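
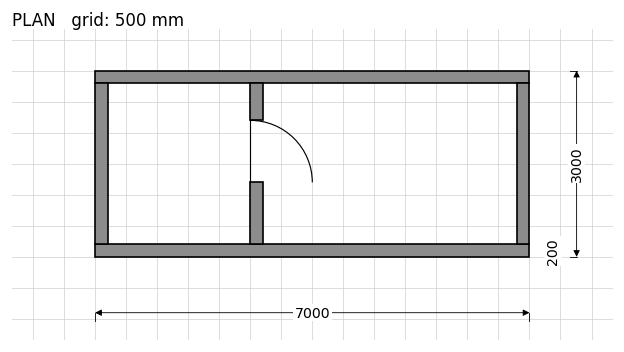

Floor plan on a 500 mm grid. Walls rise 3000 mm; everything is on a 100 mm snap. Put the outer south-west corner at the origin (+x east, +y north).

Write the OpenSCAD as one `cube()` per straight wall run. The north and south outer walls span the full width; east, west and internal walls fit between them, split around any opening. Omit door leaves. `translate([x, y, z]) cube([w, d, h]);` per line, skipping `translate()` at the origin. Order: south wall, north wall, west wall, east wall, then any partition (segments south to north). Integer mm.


cube([7000, 200, 3000]);
translate([0, 2800, 0]) cube([7000, 200, 3000]);
translate([0, 200, 0]) cube([200, 2600, 3000]);
translate([6800, 200, 0]) cube([200, 2600, 3000]);
translate([2500, 200, 0]) cube([200, 1000, 3000]);
translate([2500, 2200, 0]) cube([200, 600, 3000]);


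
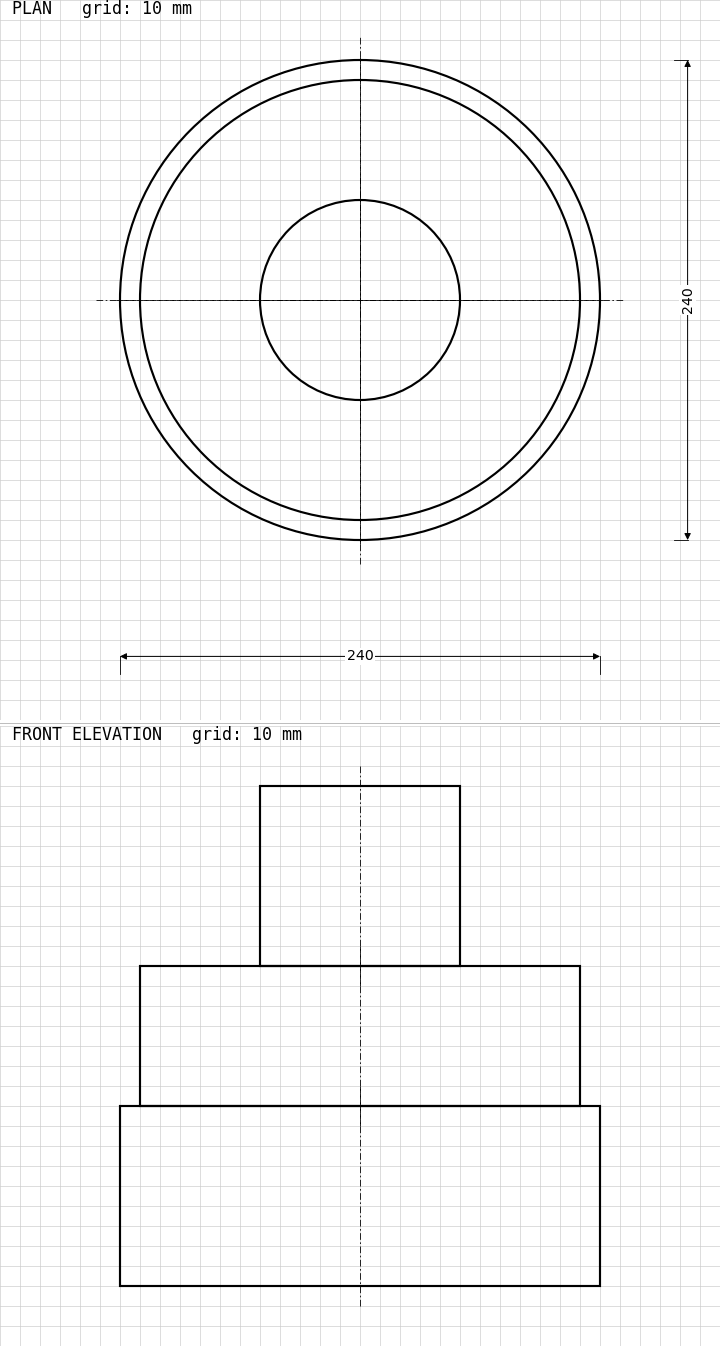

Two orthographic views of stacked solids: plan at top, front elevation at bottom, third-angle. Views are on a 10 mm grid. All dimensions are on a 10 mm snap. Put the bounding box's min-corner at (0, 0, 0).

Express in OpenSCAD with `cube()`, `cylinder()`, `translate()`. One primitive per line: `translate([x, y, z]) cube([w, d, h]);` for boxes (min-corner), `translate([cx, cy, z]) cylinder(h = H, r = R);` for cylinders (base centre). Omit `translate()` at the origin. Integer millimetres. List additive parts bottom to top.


translate([120, 120, 0]) cylinder(h = 90, r = 120);
translate([120, 120, 90]) cylinder(h = 70, r = 110);
translate([120, 120, 160]) cylinder(h = 90, r = 50);


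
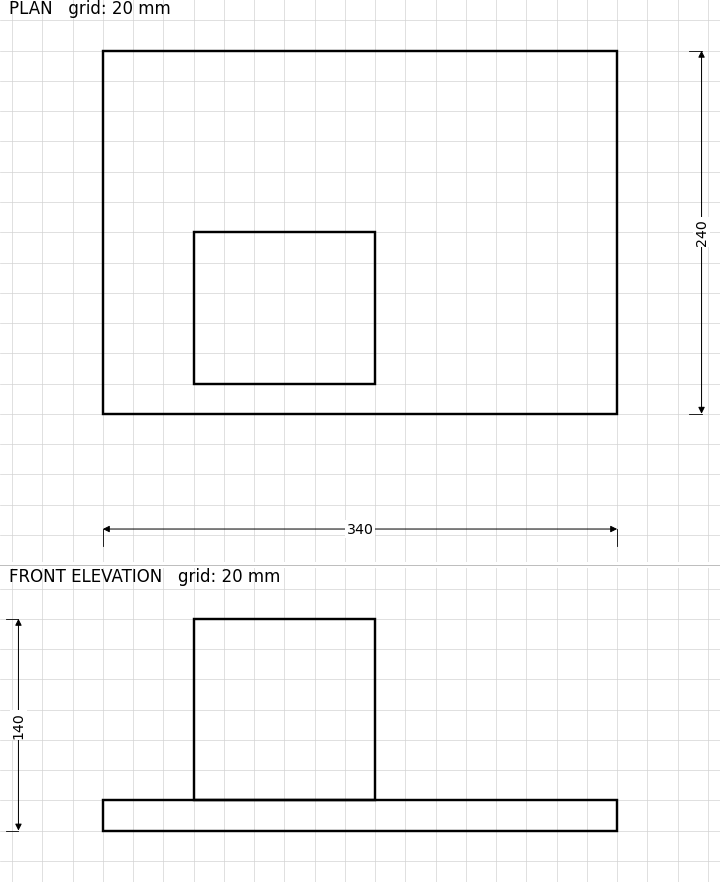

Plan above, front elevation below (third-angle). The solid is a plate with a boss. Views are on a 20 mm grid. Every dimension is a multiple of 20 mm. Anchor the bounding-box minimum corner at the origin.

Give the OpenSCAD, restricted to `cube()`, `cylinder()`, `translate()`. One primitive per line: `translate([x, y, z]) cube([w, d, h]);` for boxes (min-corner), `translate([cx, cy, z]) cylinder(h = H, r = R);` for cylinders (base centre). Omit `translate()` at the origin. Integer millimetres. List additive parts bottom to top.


cube([340, 240, 20]);
translate([60, 20, 20]) cube([120, 100, 120]);


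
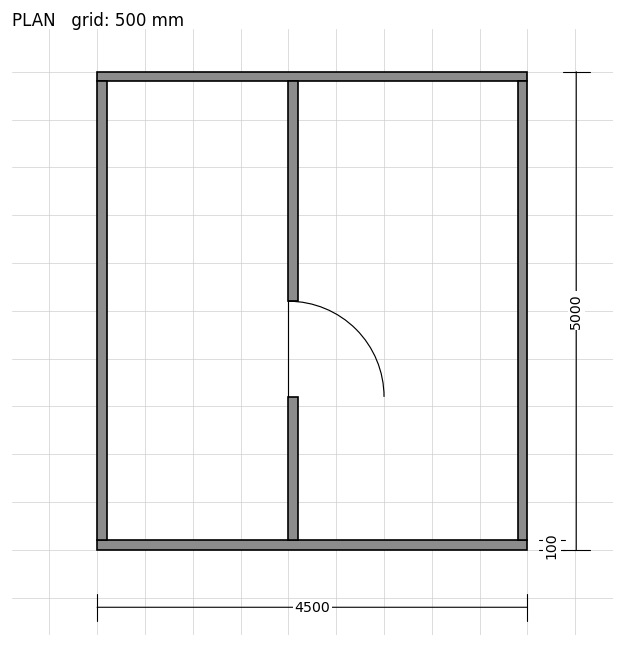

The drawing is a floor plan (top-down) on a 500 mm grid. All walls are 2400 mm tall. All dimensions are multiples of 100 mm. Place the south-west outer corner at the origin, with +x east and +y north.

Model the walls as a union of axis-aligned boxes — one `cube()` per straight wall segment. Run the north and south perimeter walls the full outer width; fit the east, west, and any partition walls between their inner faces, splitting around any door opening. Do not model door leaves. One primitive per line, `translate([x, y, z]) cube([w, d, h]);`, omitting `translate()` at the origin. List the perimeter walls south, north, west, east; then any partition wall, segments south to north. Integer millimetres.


cube([4500, 100, 2400]);
translate([0, 4900, 0]) cube([4500, 100, 2400]);
translate([0, 100, 0]) cube([100, 4800, 2400]);
translate([4400, 100, 0]) cube([100, 4800, 2400]);
translate([2000, 100, 0]) cube([100, 1500, 2400]);
translate([2000, 2600, 0]) cube([100, 2300, 2400]);


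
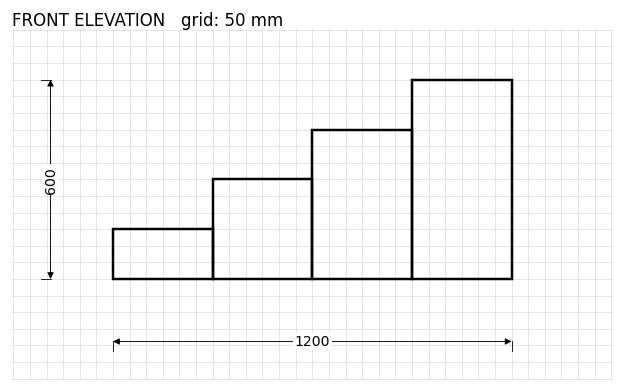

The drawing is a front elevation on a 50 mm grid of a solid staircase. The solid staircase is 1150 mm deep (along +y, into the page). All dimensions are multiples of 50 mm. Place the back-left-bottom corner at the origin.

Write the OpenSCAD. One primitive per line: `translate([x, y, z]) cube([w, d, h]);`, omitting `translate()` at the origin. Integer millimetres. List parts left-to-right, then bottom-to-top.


cube([300, 1150, 150]);
translate([300, 0, 0]) cube([300, 1150, 300]);
translate([600, 0, 0]) cube([300, 1150, 450]);
translate([900, 0, 0]) cube([300, 1150, 600]);


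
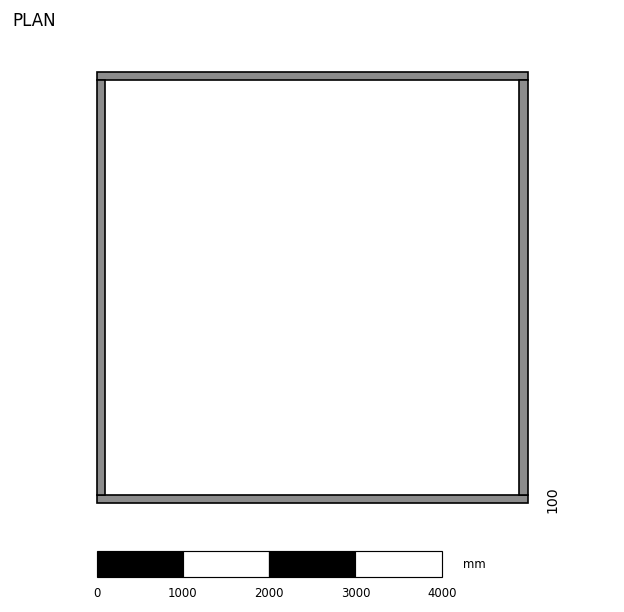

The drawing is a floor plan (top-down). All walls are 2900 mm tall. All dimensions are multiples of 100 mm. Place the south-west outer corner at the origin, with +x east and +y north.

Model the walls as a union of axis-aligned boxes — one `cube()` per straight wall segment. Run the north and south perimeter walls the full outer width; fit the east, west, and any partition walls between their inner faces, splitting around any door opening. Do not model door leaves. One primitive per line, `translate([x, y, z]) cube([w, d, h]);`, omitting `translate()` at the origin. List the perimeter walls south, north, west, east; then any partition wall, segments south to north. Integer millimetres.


cube([5000, 100, 2900]);
translate([0, 4900, 0]) cube([5000, 100, 2900]);
translate([0, 100, 0]) cube([100, 4800, 2900]);
translate([4900, 100, 0]) cube([100, 4800, 2900]);


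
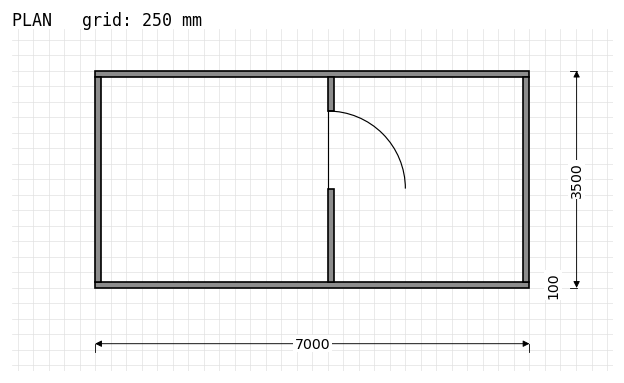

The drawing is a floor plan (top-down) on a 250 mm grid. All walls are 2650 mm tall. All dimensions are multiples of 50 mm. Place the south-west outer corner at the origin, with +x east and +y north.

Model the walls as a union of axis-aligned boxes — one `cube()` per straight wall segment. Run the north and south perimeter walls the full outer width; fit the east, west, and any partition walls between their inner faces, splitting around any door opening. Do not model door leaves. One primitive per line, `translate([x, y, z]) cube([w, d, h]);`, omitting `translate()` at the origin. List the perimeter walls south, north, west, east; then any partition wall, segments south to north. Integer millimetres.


cube([7000, 100, 2650]);
translate([0, 3400, 0]) cube([7000, 100, 2650]);
translate([0, 100, 0]) cube([100, 3300, 2650]);
translate([6900, 100, 0]) cube([100, 3300, 2650]);
translate([3750, 100, 0]) cube([100, 1500, 2650]);
translate([3750, 2850, 0]) cube([100, 550, 2650]);


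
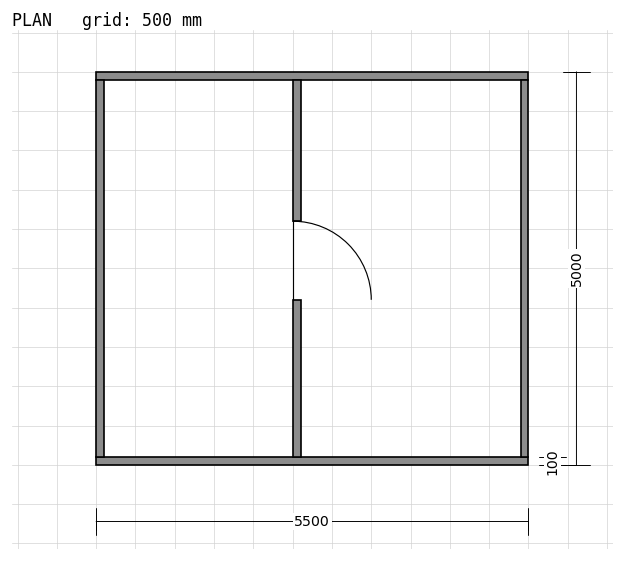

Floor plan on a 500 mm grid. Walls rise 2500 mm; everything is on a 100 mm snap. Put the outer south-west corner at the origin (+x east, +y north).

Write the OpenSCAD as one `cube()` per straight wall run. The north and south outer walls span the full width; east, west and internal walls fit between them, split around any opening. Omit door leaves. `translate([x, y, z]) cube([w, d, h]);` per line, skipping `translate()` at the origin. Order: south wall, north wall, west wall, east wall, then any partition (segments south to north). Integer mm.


cube([5500, 100, 2500]);
translate([0, 4900, 0]) cube([5500, 100, 2500]);
translate([0, 100, 0]) cube([100, 4800, 2500]);
translate([5400, 100, 0]) cube([100, 4800, 2500]);
translate([2500, 100, 0]) cube([100, 2000, 2500]);
translate([2500, 3100, 0]) cube([100, 1800, 2500]);


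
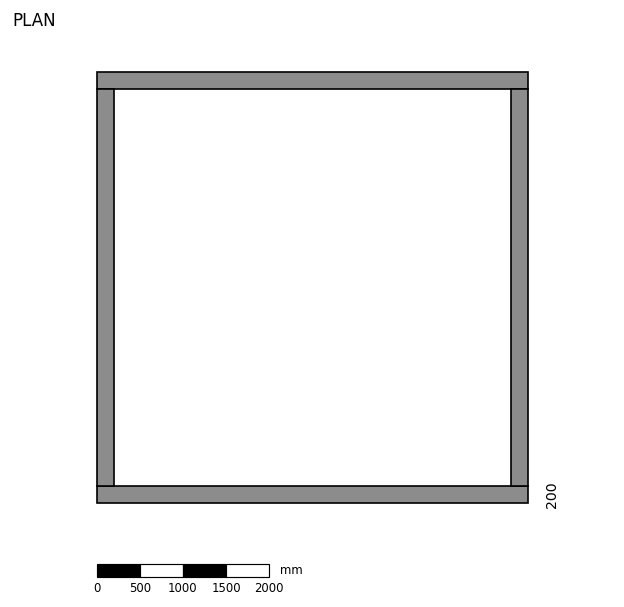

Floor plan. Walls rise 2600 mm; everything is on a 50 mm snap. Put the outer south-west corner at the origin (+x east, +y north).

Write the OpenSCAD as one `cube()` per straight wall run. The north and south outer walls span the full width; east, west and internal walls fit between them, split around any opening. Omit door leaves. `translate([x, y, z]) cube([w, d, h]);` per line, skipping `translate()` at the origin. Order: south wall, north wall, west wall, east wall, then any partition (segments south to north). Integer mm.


cube([5000, 200, 2600]);
translate([0, 4800, 0]) cube([5000, 200, 2600]);
translate([0, 200, 0]) cube([200, 4600, 2600]);
translate([4800, 200, 0]) cube([200, 4600, 2600]);


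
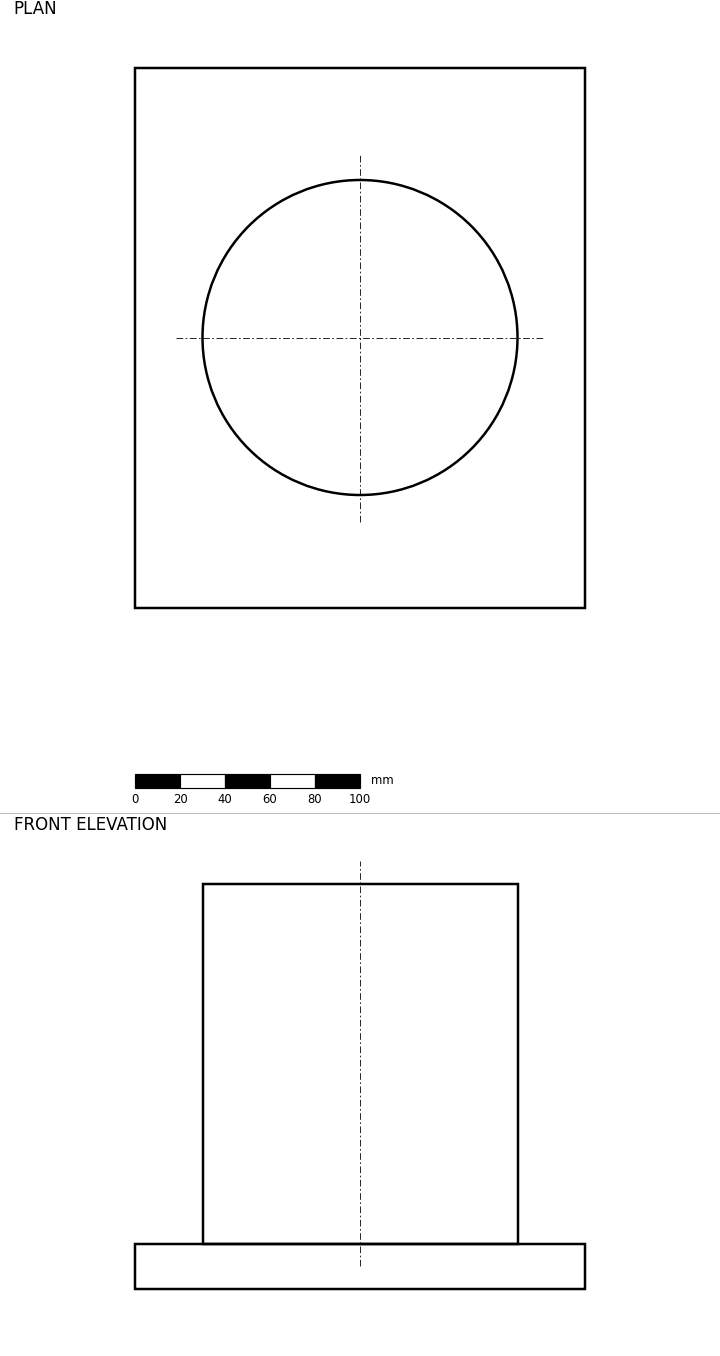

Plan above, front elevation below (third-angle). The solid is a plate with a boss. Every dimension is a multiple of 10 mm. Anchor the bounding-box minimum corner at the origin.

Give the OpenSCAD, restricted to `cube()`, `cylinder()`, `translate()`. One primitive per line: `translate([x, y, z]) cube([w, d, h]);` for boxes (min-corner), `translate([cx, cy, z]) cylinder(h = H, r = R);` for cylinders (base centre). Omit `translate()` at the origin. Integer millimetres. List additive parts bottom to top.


cube([200, 240, 20]);
translate([100, 120, 20]) cylinder(h = 160, r = 70);


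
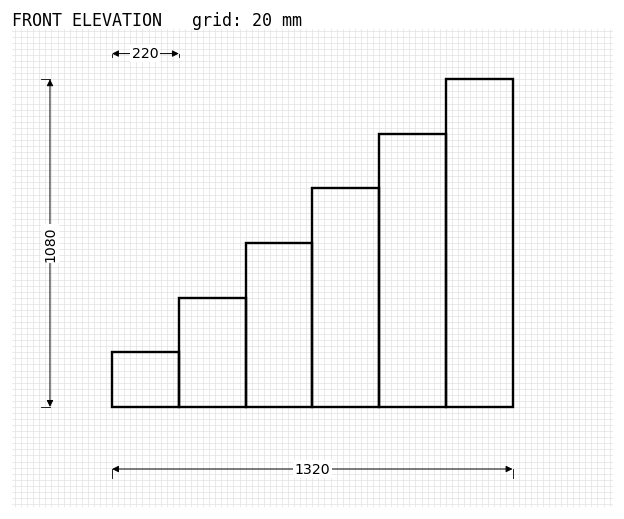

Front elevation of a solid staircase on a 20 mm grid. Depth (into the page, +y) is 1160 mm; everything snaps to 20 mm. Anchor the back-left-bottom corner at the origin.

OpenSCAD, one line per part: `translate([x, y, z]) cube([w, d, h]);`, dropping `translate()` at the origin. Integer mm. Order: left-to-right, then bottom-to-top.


cube([220, 1160, 180]);
translate([220, 0, 0]) cube([220, 1160, 360]);
translate([440, 0, 0]) cube([220, 1160, 540]);
translate([660, 0, 0]) cube([220, 1160, 720]);
translate([880, 0, 0]) cube([220, 1160, 900]);
translate([1100, 0, 0]) cube([220, 1160, 1080]);


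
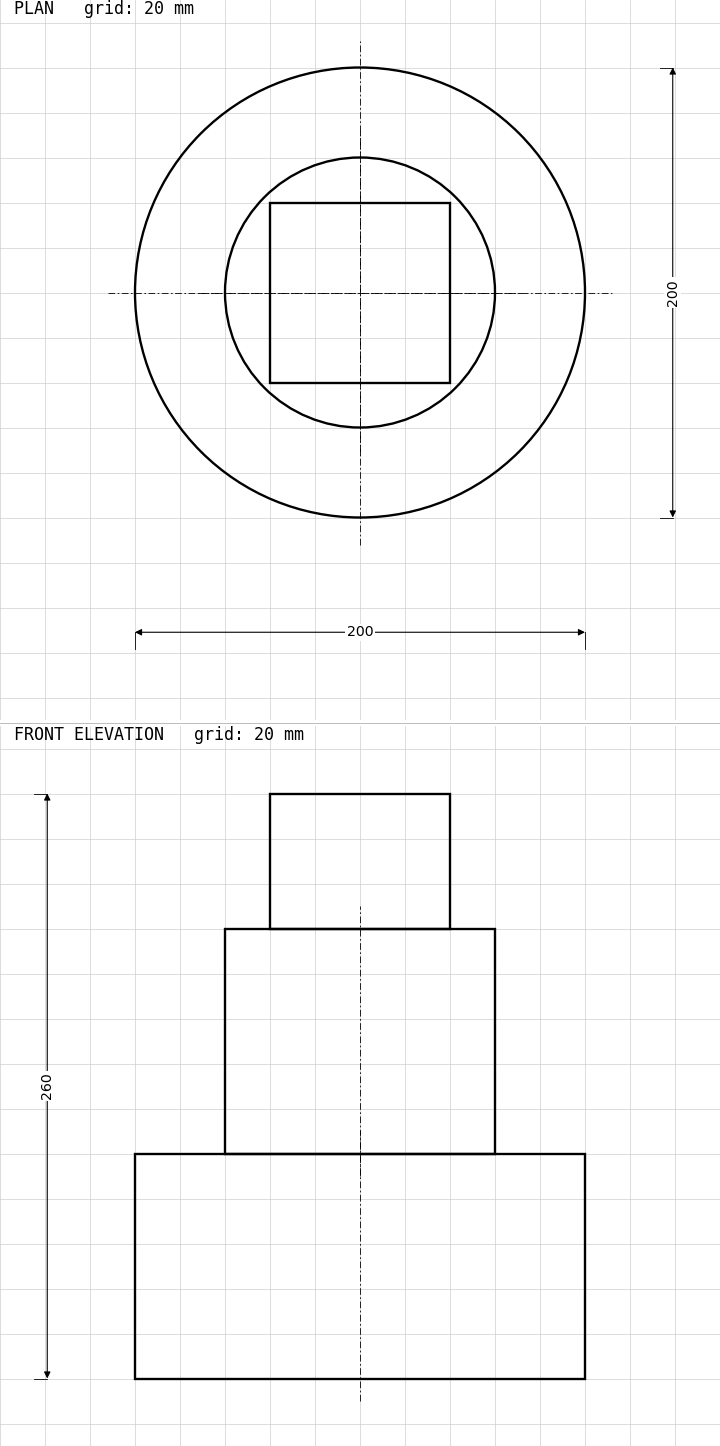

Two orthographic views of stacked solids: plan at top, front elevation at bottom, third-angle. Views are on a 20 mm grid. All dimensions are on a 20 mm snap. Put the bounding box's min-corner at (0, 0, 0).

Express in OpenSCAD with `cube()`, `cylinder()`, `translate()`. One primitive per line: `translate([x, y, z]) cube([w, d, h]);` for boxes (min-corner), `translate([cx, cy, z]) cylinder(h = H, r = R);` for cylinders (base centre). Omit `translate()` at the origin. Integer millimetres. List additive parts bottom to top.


translate([100, 100, 0]) cylinder(h = 100, r = 100);
translate([100, 100, 100]) cylinder(h = 100, r = 60);
translate([60, 60, 200]) cube([80, 80, 60]);


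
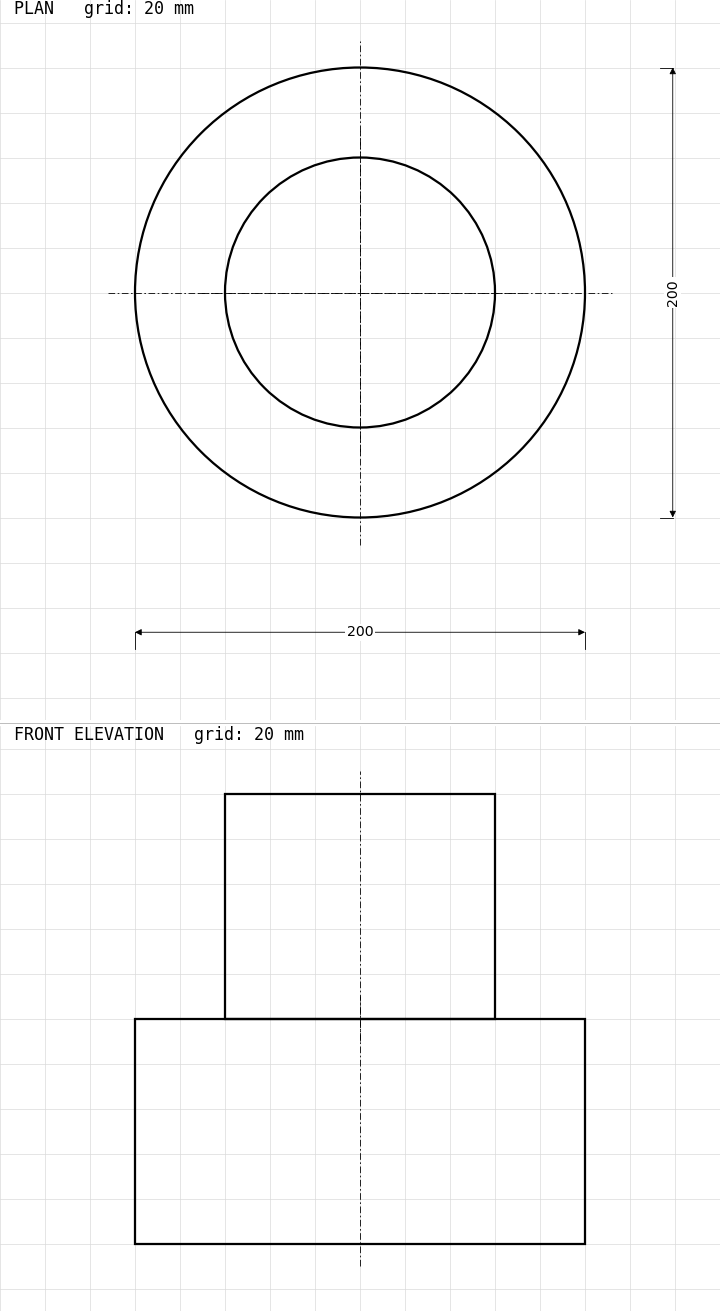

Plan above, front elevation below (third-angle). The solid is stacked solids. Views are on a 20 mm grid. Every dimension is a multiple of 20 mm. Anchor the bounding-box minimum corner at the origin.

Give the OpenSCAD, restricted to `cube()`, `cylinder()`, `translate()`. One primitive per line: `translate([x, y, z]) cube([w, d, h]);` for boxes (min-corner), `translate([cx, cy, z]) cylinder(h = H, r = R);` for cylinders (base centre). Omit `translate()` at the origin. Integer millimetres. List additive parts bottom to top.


translate([100, 100, 0]) cylinder(h = 100, r = 100);
translate([100, 100, 100]) cylinder(h = 100, r = 60);


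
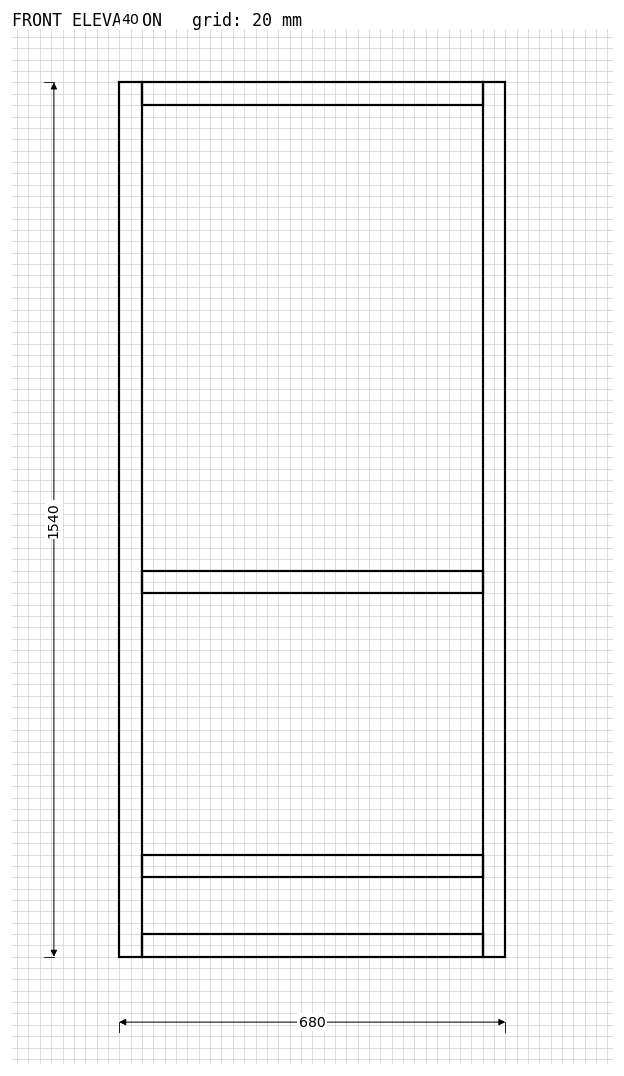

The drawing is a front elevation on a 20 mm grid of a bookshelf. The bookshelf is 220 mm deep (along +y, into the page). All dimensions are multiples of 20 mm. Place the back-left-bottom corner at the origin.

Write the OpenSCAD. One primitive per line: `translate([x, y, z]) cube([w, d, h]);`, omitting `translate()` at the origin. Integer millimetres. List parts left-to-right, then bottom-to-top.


cube([40, 220, 1540]);
translate([40, 0, 0]) cube([600, 220, 40]);
translate([40, 0, 140]) cube([600, 220, 40]);
translate([40, 0, 640]) cube([600, 220, 40]);
translate([40, 0, 1500]) cube([600, 220, 40]);
translate([640, 0, 0]) cube([40, 220, 1540]);


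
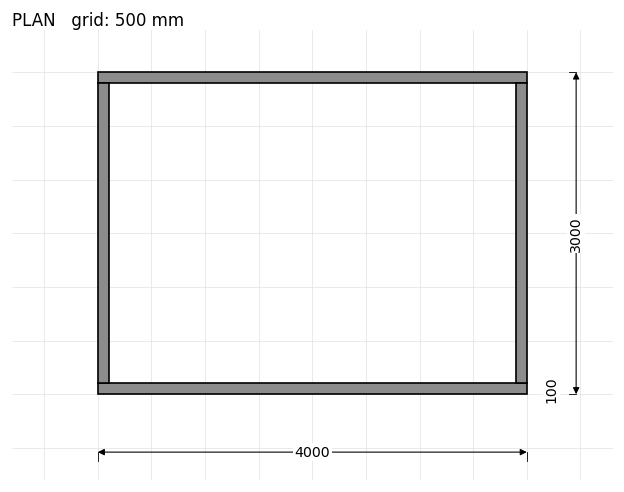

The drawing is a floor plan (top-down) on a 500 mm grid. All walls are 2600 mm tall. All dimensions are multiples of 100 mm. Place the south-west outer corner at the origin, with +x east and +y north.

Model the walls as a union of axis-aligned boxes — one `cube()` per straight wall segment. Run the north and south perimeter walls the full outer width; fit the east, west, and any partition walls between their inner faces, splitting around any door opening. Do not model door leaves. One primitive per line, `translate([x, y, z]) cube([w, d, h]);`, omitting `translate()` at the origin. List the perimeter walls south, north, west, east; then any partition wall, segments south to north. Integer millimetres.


cube([4000, 100, 2600]);
translate([0, 2900, 0]) cube([4000, 100, 2600]);
translate([0, 100, 0]) cube([100, 2800, 2600]);
translate([3900, 100, 0]) cube([100, 2800, 2600]);


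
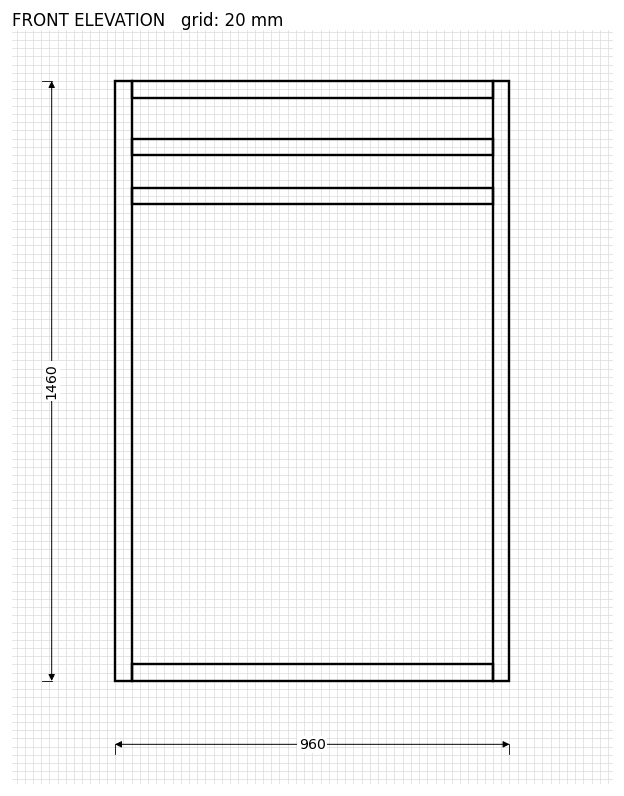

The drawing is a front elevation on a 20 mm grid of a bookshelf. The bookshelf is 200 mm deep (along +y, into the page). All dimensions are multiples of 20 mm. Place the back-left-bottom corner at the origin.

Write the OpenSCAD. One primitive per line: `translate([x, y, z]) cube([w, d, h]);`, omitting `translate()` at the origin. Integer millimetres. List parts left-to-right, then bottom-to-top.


cube([40, 200, 1460]);
translate([40, 0, 0]) cube([880, 200, 40]);
translate([40, 0, 1160]) cube([880, 200, 40]);
translate([40, 0, 1280]) cube([880, 200, 40]);
translate([40, 0, 1420]) cube([880, 200, 40]);
translate([920, 0, 0]) cube([40, 200, 1460]);


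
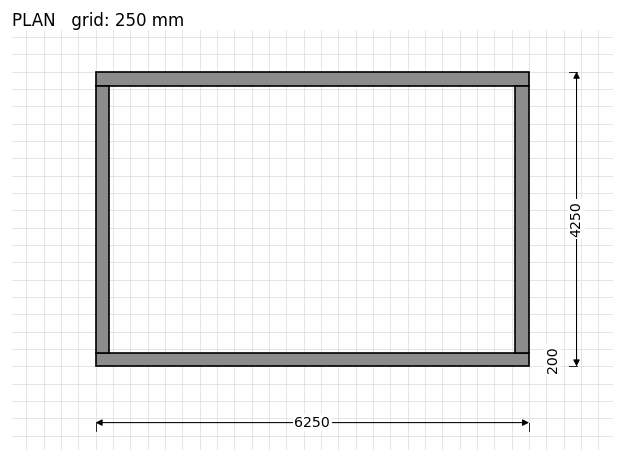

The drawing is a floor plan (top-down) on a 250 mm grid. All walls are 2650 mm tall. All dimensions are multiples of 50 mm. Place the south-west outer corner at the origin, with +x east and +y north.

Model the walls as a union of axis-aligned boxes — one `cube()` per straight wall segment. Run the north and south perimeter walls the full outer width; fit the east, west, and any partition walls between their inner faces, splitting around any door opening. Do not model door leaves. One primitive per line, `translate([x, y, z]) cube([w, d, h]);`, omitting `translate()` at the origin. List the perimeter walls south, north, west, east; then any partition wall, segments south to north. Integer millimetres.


cube([6250, 200, 2650]);
translate([0, 4050, 0]) cube([6250, 200, 2650]);
translate([0, 200, 0]) cube([200, 3850, 2650]);
translate([6050, 200, 0]) cube([200, 3850, 2650]);


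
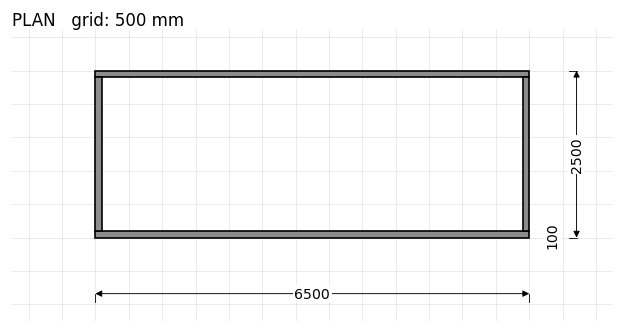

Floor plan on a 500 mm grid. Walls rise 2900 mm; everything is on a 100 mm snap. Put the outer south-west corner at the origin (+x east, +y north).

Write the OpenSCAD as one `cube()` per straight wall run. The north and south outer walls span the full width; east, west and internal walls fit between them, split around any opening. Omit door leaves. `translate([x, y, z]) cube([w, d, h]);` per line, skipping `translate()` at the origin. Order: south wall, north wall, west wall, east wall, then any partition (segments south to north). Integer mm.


cube([6500, 100, 2900]);
translate([0, 2400, 0]) cube([6500, 100, 2900]);
translate([0, 100, 0]) cube([100, 2300, 2900]);
translate([6400, 100, 0]) cube([100, 2300, 2900]);


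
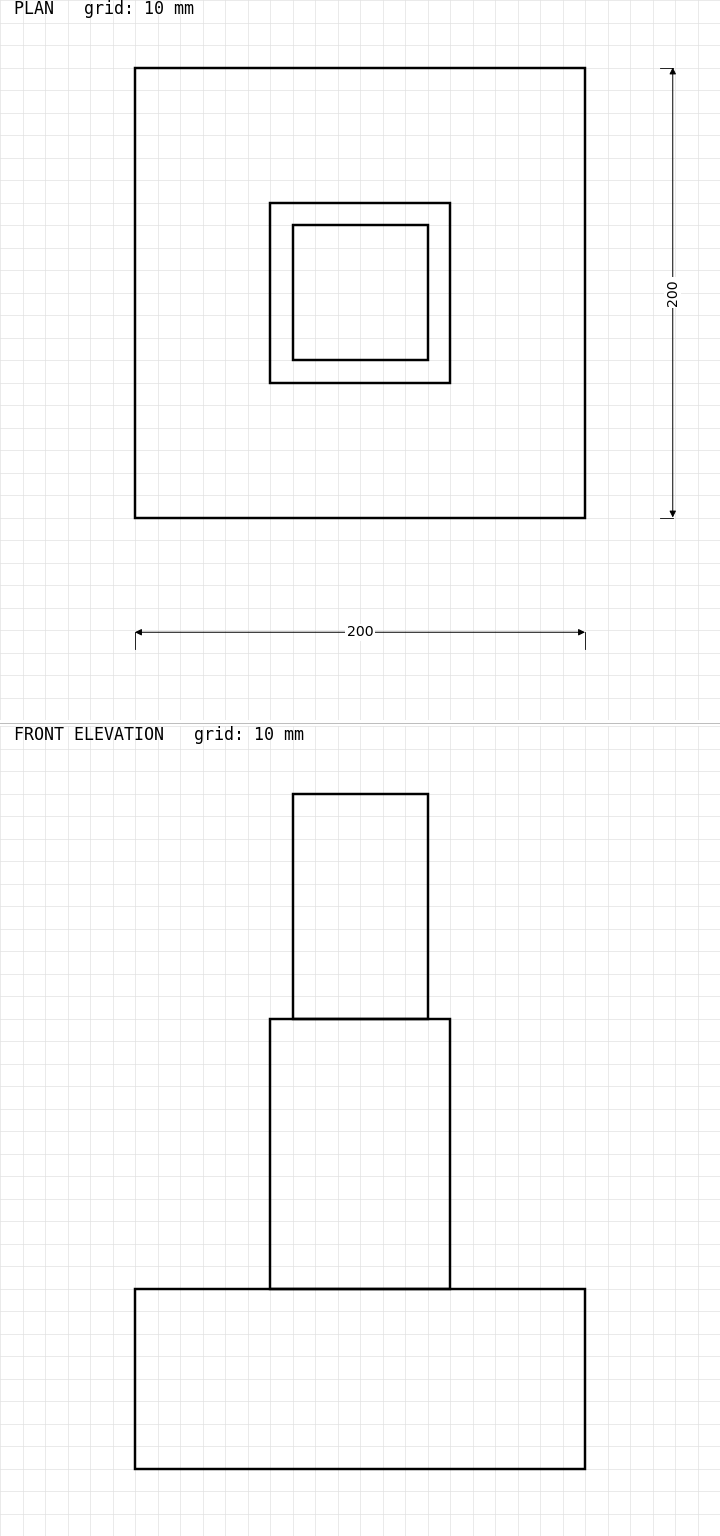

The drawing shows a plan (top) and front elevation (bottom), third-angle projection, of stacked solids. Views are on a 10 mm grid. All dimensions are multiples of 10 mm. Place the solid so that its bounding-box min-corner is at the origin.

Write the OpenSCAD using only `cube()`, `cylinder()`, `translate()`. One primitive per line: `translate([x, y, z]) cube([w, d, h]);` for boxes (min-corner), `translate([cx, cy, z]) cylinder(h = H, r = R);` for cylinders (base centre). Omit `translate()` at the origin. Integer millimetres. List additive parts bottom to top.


cube([200, 200, 80]);
translate([60, 60, 80]) cube([80, 80, 120]);
translate([70, 70, 200]) cube([60, 60, 100]);


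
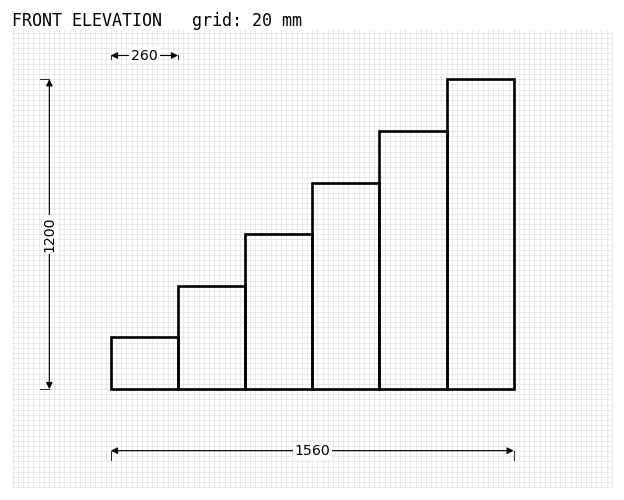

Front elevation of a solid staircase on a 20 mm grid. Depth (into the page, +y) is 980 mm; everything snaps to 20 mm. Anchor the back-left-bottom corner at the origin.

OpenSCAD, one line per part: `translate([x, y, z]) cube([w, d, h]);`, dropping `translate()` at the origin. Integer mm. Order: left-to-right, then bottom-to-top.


cube([260, 980, 200]);
translate([260, 0, 0]) cube([260, 980, 400]);
translate([520, 0, 0]) cube([260, 980, 600]);
translate([780, 0, 0]) cube([260, 980, 800]);
translate([1040, 0, 0]) cube([260, 980, 1000]);
translate([1300, 0, 0]) cube([260, 980, 1200]);


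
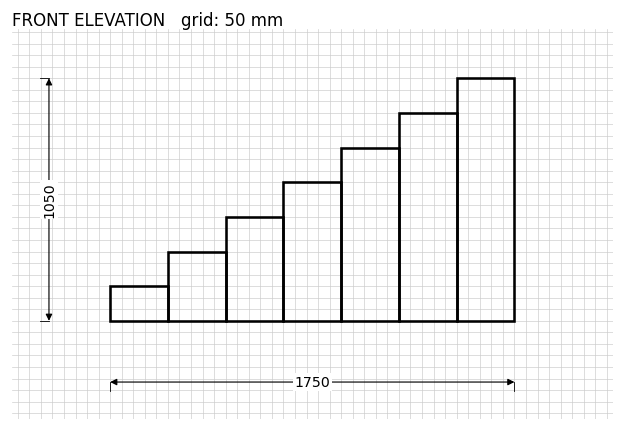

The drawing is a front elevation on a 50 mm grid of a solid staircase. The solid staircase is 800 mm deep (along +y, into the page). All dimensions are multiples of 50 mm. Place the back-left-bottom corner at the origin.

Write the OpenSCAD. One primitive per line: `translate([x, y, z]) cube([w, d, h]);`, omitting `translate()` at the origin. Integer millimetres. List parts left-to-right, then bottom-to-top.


cube([250, 800, 150]);
translate([250, 0, 0]) cube([250, 800, 300]);
translate([500, 0, 0]) cube([250, 800, 450]);
translate([750, 0, 0]) cube([250, 800, 600]);
translate([1000, 0, 0]) cube([250, 800, 750]);
translate([1250, 0, 0]) cube([250, 800, 900]);
translate([1500, 0, 0]) cube([250, 800, 1050]);


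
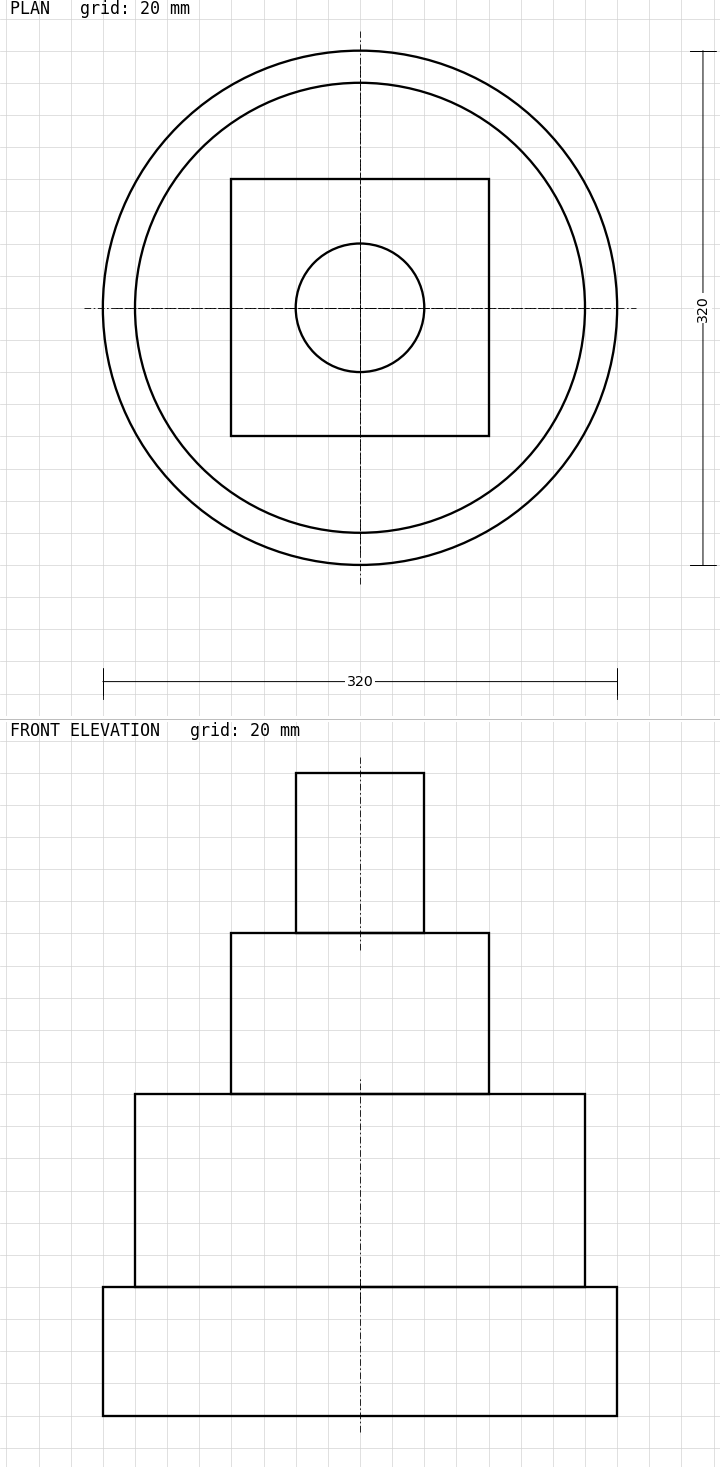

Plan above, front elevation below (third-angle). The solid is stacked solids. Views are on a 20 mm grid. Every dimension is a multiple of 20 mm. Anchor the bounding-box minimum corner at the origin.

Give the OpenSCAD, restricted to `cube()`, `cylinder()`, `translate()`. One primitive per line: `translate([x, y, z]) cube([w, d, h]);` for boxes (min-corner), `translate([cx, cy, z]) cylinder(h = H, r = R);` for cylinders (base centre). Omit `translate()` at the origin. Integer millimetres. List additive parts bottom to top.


translate([160, 160, 0]) cylinder(h = 80, r = 160);
translate([160, 160, 80]) cylinder(h = 120, r = 140);
translate([80, 80, 200]) cube([160, 160, 100]);
translate([160, 160, 300]) cylinder(h = 100, r = 40);


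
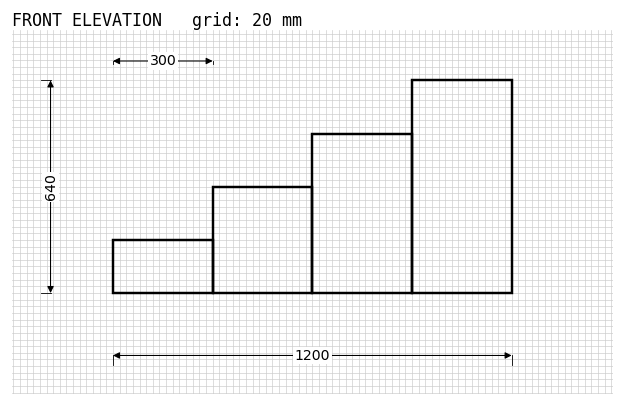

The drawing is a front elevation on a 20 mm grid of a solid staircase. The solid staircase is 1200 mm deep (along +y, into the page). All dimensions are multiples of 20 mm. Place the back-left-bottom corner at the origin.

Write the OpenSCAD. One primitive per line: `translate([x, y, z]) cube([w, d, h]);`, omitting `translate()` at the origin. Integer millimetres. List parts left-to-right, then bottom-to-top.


cube([300, 1200, 160]);
translate([300, 0, 0]) cube([300, 1200, 320]);
translate([600, 0, 0]) cube([300, 1200, 480]);
translate([900, 0, 0]) cube([300, 1200, 640]);


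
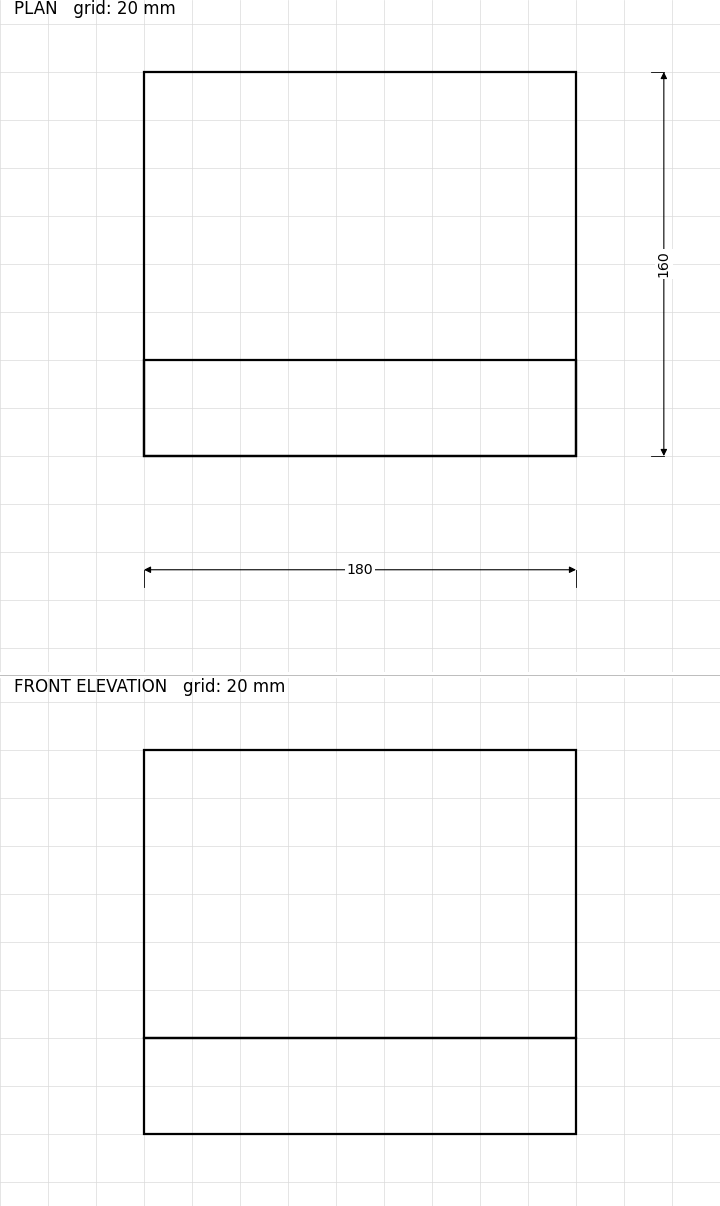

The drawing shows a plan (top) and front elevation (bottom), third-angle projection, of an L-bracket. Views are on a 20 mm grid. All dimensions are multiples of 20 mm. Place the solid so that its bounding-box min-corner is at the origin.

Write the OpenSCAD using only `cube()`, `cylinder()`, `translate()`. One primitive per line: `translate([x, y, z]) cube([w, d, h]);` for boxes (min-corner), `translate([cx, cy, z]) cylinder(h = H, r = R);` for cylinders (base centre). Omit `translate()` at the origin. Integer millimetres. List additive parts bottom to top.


cube([180, 160, 40]);
translate([0, 0, 40]) cube([180, 40, 120]);


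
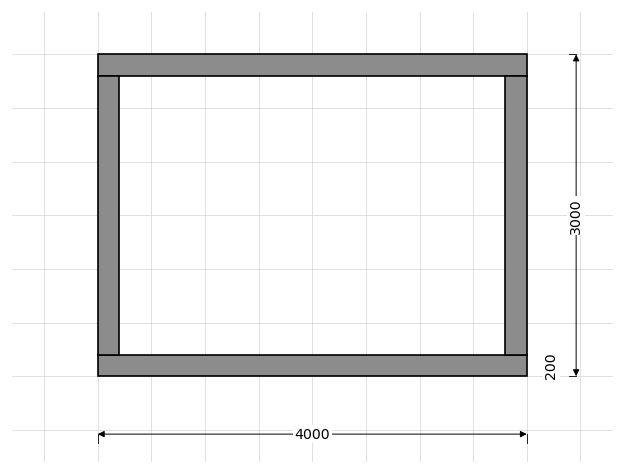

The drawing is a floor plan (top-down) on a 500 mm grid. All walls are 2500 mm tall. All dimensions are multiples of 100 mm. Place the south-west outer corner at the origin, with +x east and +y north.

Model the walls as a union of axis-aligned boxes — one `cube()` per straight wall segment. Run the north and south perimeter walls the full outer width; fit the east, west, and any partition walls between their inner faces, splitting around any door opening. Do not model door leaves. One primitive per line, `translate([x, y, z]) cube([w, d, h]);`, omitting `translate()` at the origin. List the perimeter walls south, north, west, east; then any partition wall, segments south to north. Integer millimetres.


cube([4000, 200, 2500]);
translate([0, 2800, 0]) cube([4000, 200, 2500]);
translate([0, 200, 0]) cube([200, 2600, 2500]);
translate([3800, 200, 0]) cube([200, 2600, 2500]);


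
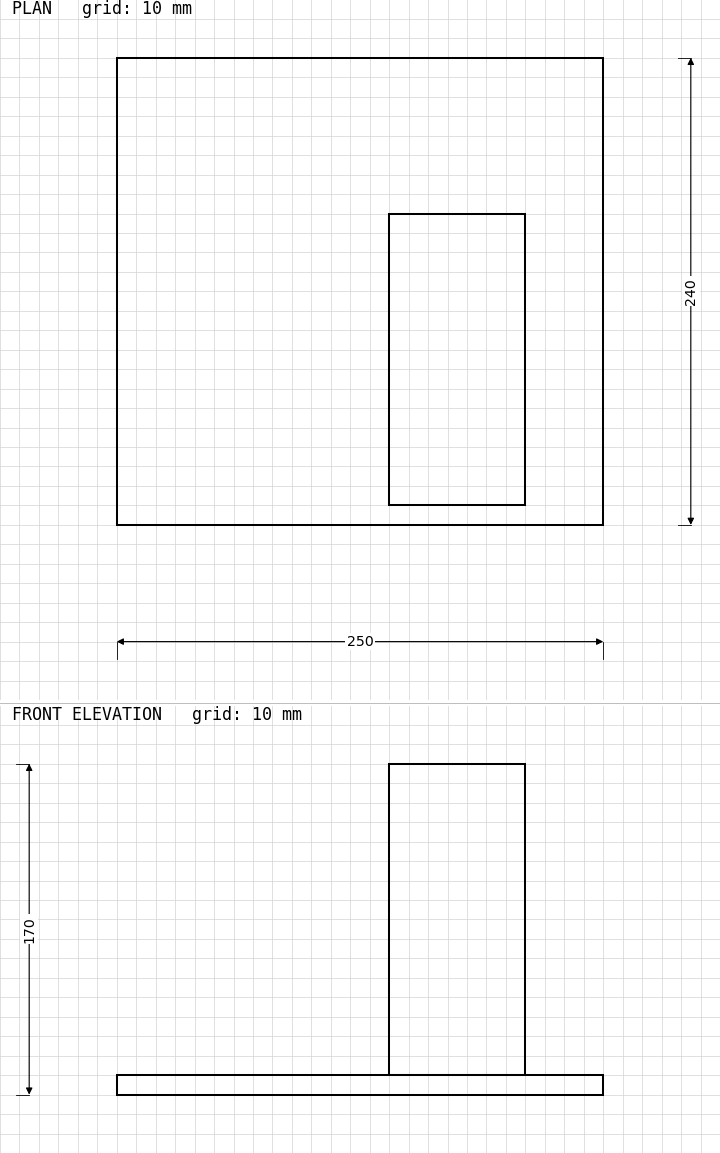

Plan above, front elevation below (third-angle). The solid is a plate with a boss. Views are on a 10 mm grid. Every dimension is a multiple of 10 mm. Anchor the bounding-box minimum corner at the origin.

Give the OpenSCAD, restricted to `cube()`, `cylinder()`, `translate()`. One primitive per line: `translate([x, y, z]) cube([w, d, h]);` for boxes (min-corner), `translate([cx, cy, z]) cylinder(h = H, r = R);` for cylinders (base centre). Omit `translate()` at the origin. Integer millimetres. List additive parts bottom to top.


cube([250, 240, 10]);
translate([140, 10, 10]) cube([70, 150, 160]);


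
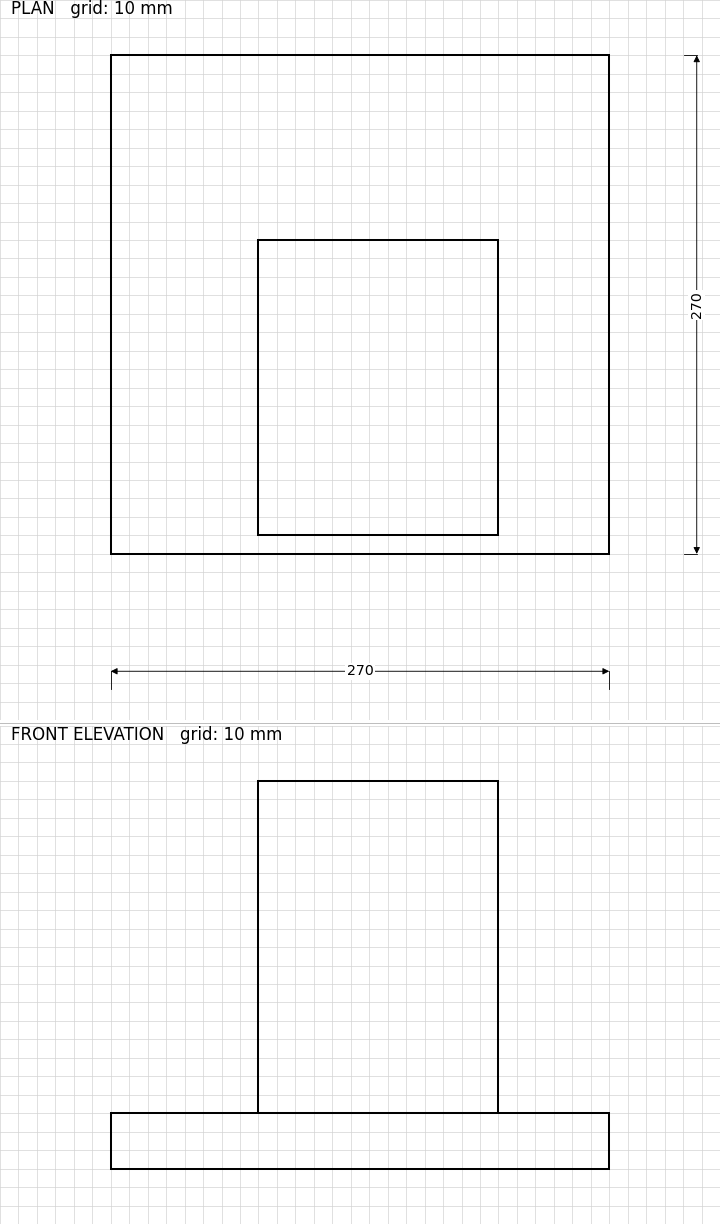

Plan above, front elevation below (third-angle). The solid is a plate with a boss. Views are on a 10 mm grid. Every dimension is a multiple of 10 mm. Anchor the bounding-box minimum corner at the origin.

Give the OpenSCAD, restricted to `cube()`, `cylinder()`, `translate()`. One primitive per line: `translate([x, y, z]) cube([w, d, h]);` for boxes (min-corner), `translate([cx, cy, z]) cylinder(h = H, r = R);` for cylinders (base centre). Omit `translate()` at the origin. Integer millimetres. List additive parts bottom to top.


cube([270, 270, 30]);
translate([80, 10, 30]) cube([130, 160, 180]);


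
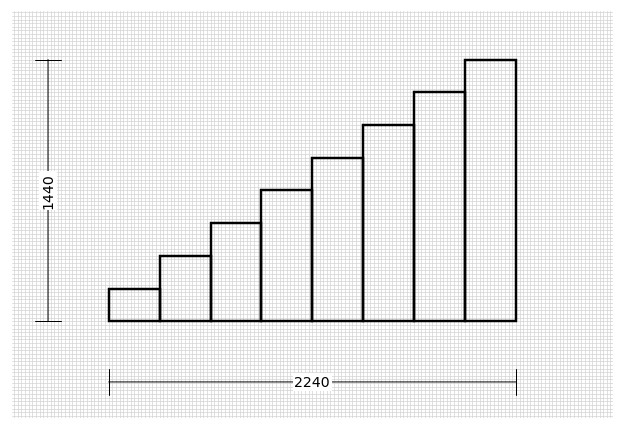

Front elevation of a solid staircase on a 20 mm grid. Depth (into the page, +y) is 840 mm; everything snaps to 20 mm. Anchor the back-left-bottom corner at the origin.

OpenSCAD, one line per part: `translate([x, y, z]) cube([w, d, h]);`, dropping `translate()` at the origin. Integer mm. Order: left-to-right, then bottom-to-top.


cube([280, 840, 180]);
translate([280, 0, 0]) cube([280, 840, 360]);
translate([560, 0, 0]) cube([280, 840, 540]);
translate([840, 0, 0]) cube([280, 840, 720]);
translate([1120, 0, 0]) cube([280, 840, 900]);
translate([1400, 0, 0]) cube([280, 840, 1080]);
translate([1680, 0, 0]) cube([280, 840, 1260]);
translate([1960, 0, 0]) cube([280, 840, 1440]);


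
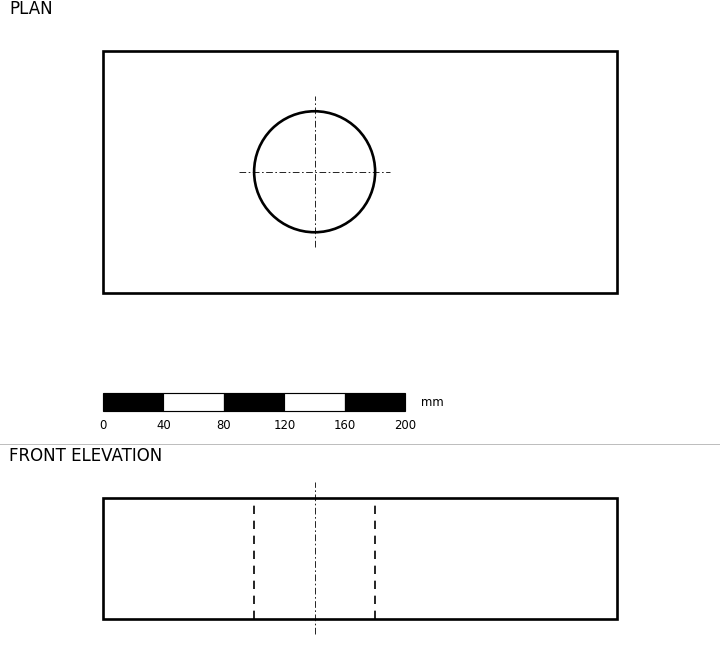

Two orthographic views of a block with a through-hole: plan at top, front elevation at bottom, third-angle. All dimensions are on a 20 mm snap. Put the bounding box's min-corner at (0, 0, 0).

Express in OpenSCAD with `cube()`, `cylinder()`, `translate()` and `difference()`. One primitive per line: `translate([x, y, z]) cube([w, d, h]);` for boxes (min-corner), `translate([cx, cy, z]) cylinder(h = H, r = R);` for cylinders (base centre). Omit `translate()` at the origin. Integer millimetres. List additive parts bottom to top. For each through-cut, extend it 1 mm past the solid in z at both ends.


difference() {
  cube([340, 160, 80]);
  translate([140, 80, -1]) cylinder(h = 82, r = 40);
}


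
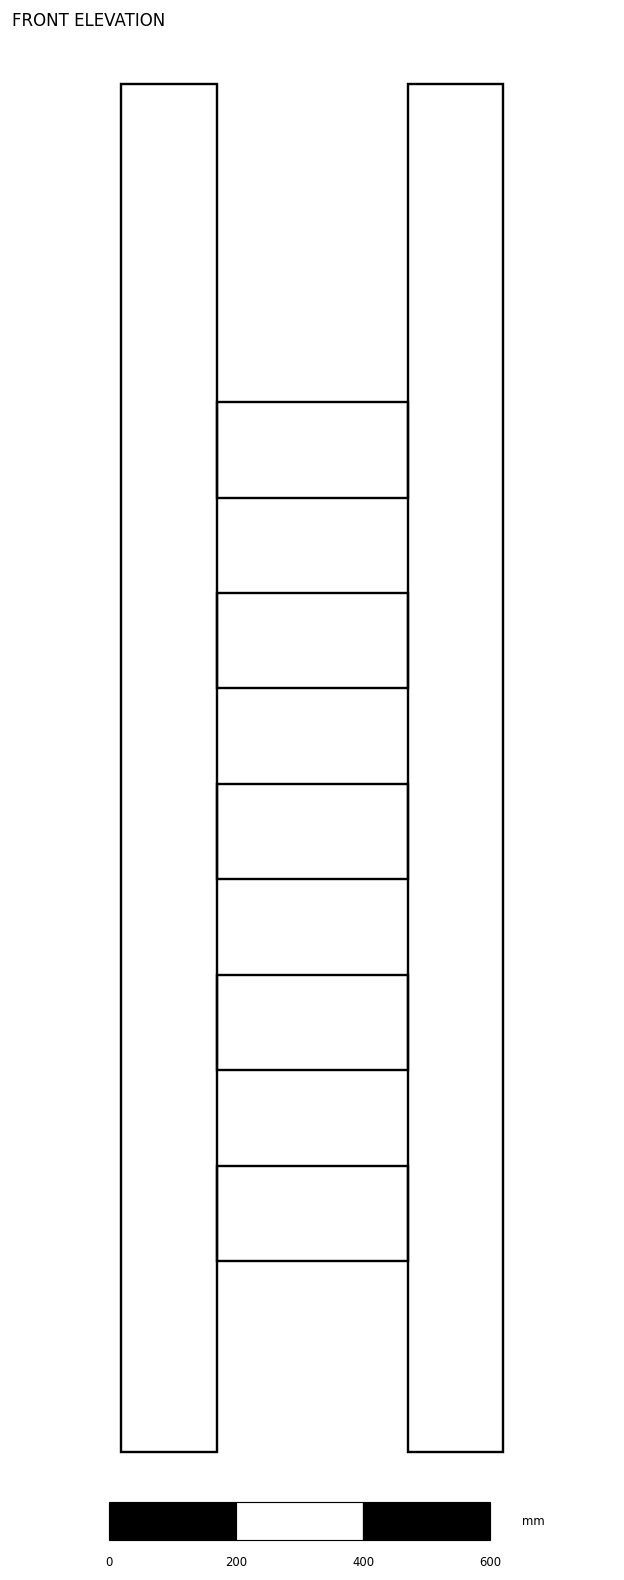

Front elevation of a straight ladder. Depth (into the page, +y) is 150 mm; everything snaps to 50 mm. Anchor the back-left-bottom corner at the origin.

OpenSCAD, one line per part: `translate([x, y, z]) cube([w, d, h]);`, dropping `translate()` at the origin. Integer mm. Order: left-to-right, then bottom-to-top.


cube([150, 150, 2150]);
translate([150, 0, 300]) cube([300, 150, 150]);
translate([150, 0, 600]) cube([300, 150, 150]);
translate([150, 0, 900]) cube([300, 150, 150]);
translate([150, 0, 1200]) cube([300, 150, 150]);
translate([150, 0, 1500]) cube([300, 150, 150]);
translate([450, 0, 0]) cube([150, 150, 2150]);


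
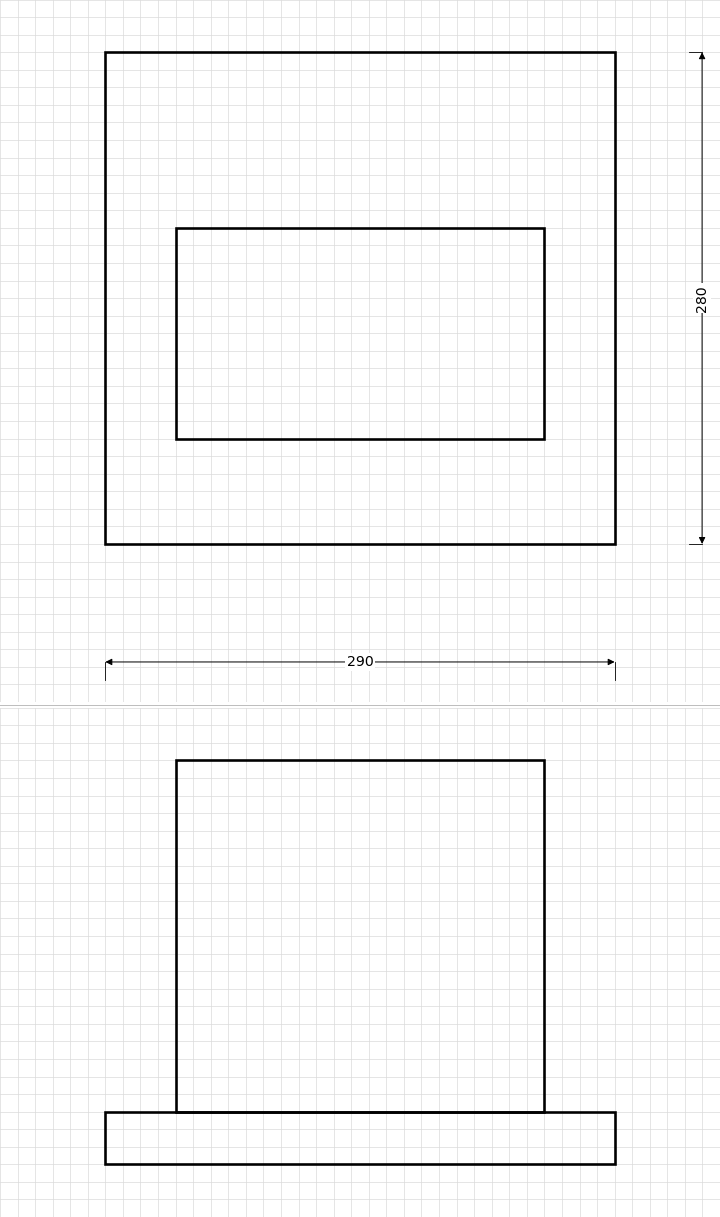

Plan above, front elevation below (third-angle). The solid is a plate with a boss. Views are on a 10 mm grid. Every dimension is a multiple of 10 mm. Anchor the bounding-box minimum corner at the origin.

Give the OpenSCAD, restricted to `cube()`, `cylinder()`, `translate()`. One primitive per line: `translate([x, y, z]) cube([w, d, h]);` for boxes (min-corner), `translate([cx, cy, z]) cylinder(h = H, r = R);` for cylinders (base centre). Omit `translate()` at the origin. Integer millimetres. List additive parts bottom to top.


cube([290, 280, 30]);
translate([40, 60, 30]) cube([210, 120, 200]);


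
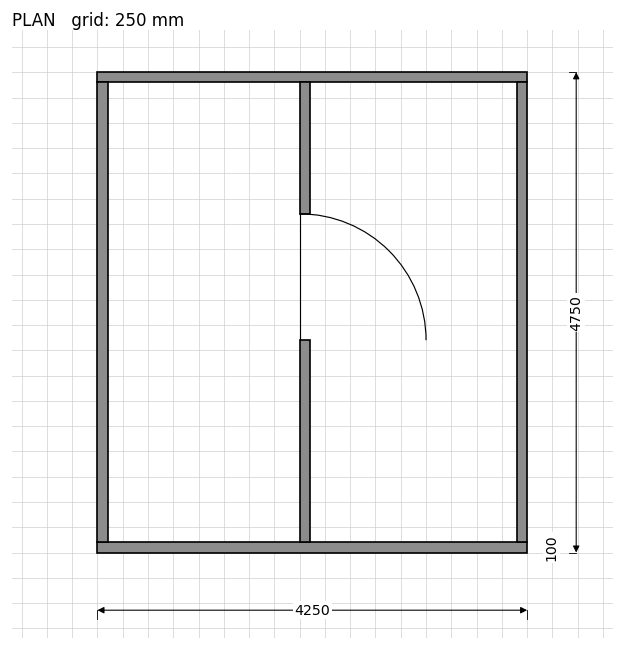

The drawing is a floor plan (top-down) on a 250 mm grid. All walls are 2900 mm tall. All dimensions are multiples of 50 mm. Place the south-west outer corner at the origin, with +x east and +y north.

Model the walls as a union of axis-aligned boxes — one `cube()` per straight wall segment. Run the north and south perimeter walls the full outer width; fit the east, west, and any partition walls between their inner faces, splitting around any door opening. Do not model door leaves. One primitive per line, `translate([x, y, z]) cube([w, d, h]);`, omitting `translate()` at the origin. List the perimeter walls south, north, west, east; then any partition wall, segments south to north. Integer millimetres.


cube([4250, 100, 2900]);
translate([0, 4650, 0]) cube([4250, 100, 2900]);
translate([0, 100, 0]) cube([100, 4550, 2900]);
translate([4150, 100, 0]) cube([100, 4550, 2900]);
translate([2000, 100, 0]) cube([100, 2000, 2900]);
translate([2000, 3350, 0]) cube([100, 1300, 2900]);


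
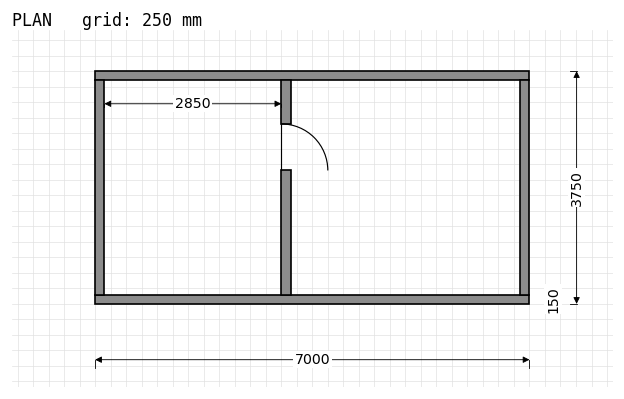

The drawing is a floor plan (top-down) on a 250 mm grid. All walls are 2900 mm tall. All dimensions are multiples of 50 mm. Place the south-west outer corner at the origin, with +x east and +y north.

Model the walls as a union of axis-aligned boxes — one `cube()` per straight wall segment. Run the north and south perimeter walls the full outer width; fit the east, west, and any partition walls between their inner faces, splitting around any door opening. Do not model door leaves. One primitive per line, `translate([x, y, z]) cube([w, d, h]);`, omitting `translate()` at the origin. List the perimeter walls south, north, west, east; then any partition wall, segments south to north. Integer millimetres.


cube([7000, 150, 2900]);
translate([0, 3600, 0]) cube([7000, 150, 2900]);
translate([0, 150, 0]) cube([150, 3450, 2900]);
translate([6850, 150, 0]) cube([150, 3450, 2900]);
translate([3000, 150, 0]) cube([150, 2000, 2900]);
translate([3000, 2900, 0]) cube([150, 700, 2900]);


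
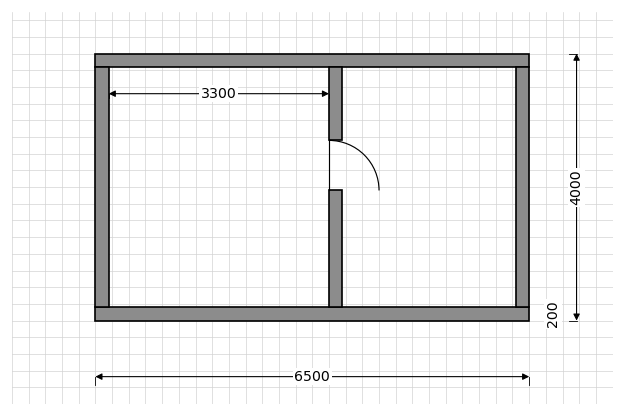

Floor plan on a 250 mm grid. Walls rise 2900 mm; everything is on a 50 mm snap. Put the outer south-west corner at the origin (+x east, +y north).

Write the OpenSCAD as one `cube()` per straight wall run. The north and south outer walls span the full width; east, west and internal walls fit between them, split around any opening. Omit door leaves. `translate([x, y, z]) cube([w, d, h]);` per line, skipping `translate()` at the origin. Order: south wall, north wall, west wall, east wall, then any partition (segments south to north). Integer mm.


cube([6500, 200, 2900]);
translate([0, 3800, 0]) cube([6500, 200, 2900]);
translate([0, 200, 0]) cube([200, 3600, 2900]);
translate([6300, 200, 0]) cube([200, 3600, 2900]);
translate([3500, 200, 0]) cube([200, 1750, 2900]);
translate([3500, 2700, 0]) cube([200, 1100, 2900]);


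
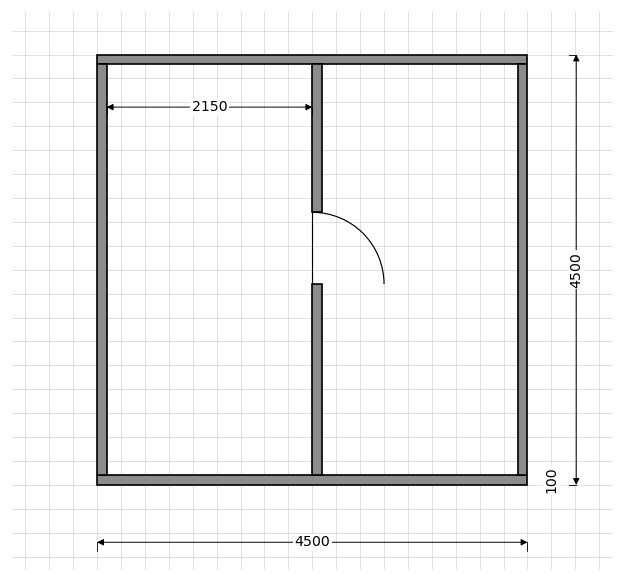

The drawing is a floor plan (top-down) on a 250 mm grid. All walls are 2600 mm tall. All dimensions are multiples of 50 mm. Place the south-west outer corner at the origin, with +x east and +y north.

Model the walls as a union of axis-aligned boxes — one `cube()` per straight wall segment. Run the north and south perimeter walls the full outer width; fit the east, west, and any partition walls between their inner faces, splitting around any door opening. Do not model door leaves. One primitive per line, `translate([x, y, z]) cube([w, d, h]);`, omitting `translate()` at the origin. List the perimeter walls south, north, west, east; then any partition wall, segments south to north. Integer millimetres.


cube([4500, 100, 2600]);
translate([0, 4400, 0]) cube([4500, 100, 2600]);
translate([0, 100, 0]) cube([100, 4300, 2600]);
translate([4400, 100, 0]) cube([100, 4300, 2600]);
translate([2250, 100, 0]) cube([100, 2000, 2600]);
translate([2250, 2850, 0]) cube([100, 1550, 2600]);


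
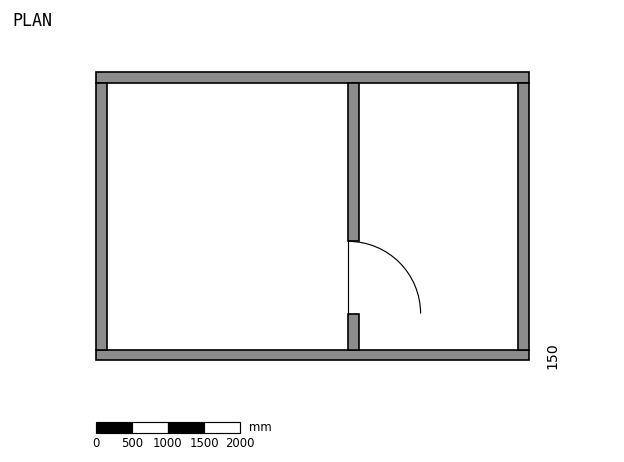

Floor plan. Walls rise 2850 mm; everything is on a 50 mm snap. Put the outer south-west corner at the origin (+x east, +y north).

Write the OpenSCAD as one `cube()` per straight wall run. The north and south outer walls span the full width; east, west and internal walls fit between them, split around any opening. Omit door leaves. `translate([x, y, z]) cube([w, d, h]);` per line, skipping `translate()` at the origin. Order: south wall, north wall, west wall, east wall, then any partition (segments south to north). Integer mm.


cube([6000, 150, 2850]);
translate([0, 3850, 0]) cube([6000, 150, 2850]);
translate([0, 150, 0]) cube([150, 3700, 2850]);
translate([5850, 150, 0]) cube([150, 3700, 2850]);
translate([3500, 150, 0]) cube([150, 500, 2850]);
translate([3500, 1650, 0]) cube([150, 2200, 2850]);


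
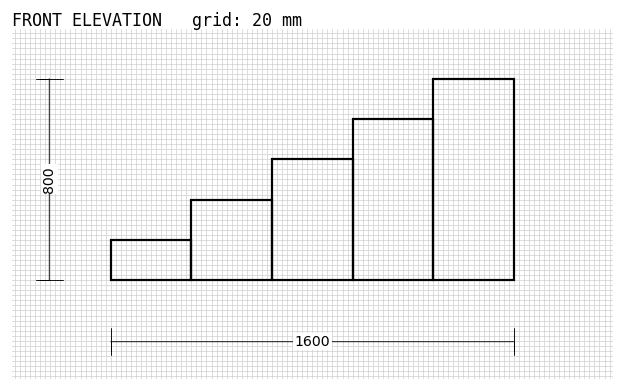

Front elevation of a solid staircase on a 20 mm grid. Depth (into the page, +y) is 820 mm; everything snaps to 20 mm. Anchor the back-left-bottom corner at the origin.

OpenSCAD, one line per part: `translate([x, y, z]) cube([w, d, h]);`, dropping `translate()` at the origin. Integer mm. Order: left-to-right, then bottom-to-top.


cube([320, 820, 160]);
translate([320, 0, 0]) cube([320, 820, 320]);
translate([640, 0, 0]) cube([320, 820, 480]);
translate([960, 0, 0]) cube([320, 820, 640]);
translate([1280, 0, 0]) cube([320, 820, 800]);


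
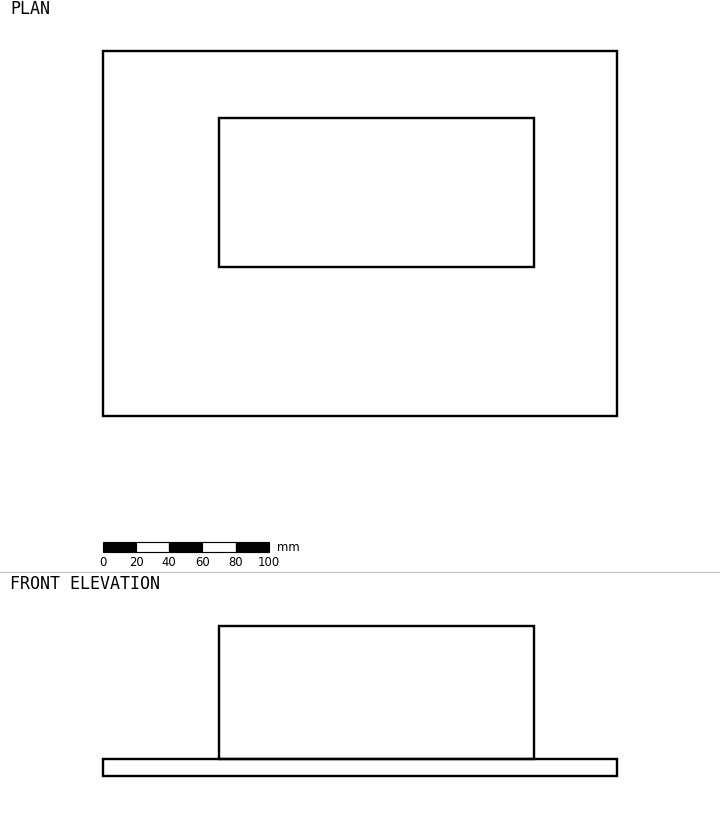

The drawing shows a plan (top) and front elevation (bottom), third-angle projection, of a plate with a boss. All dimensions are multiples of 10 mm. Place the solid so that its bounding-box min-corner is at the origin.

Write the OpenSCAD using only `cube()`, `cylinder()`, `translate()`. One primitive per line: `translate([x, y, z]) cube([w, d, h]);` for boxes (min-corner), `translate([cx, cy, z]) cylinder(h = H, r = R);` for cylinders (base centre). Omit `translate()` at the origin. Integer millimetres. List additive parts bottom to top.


cube([310, 220, 10]);
translate([70, 90, 10]) cube([190, 90, 80]);


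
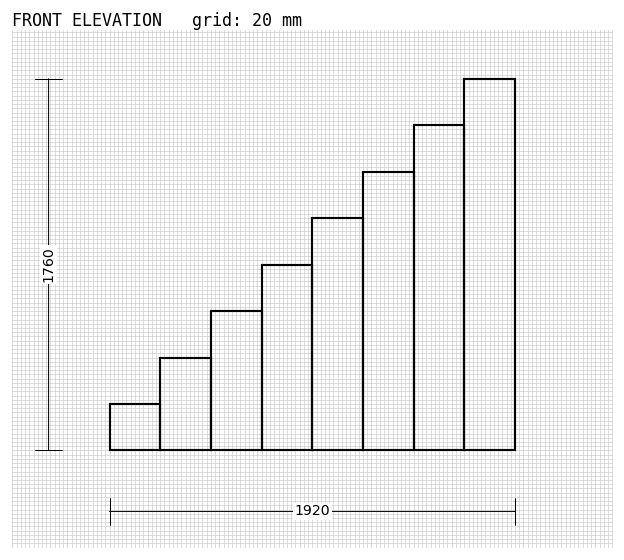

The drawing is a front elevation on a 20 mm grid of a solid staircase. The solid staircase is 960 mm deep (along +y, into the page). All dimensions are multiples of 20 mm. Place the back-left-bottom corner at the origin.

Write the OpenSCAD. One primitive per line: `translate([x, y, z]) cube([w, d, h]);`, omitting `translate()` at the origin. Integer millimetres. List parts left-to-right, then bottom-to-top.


cube([240, 960, 220]);
translate([240, 0, 0]) cube([240, 960, 440]);
translate([480, 0, 0]) cube([240, 960, 660]);
translate([720, 0, 0]) cube([240, 960, 880]);
translate([960, 0, 0]) cube([240, 960, 1100]);
translate([1200, 0, 0]) cube([240, 960, 1320]);
translate([1440, 0, 0]) cube([240, 960, 1540]);
translate([1680, 0, 0]) cube([240, 960, 1760]);


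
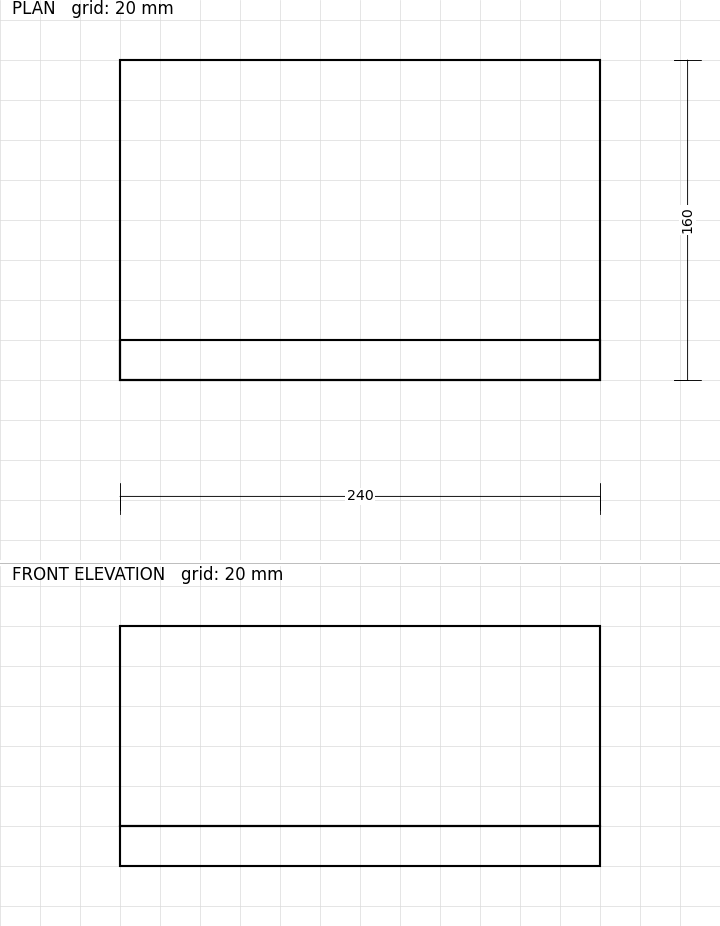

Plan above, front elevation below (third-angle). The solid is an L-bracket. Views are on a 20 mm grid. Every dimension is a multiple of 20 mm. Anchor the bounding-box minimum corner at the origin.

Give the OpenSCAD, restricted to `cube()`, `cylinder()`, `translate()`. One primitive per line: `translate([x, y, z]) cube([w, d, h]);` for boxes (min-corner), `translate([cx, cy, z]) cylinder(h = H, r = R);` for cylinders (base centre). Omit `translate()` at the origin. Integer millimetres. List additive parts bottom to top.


cube([240, 160, 20]);
translate([0, 0, 20]) cube([240, 20, 100]);
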